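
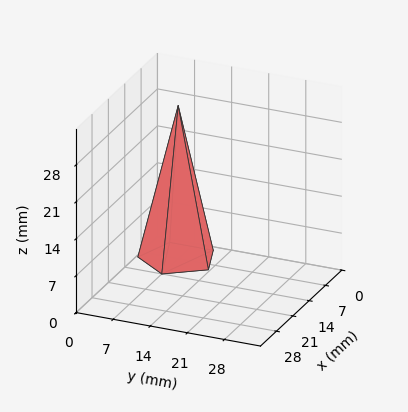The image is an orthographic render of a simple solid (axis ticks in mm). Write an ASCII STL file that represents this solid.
Reading the render: the shape is a regular 5-sided pyramid, base circumscribed radius ≈ 7 mm, apex at z ≈ 29 mm (dimensions read to the nearest mm from the axis ticks). For the STL, each face is triangulated and given an outward normal.

solid part
  facet normal 0.0000 0.0000 -1.0000
    outer loop
      vertex 1.337 11.114 0.000
      vertex 9.163 13.657 0.000
      vertex 14.000 7.000 0.000
    endloop
  endfacet
  facet normal 0.0000 0.0000 -1.0000
    outer loop
      vertex 1.337 2.886 0.000
      vertex 1.337 11.114 0.000
      vertex 14.000 7.000 0.000
    endloop
  endfacet
  facet normal 0.0000 0.0000 -1.0000
    outer loop
      vertex 9.163 0.343 0.000
      vertex 1.337 2.886 0.000
      vertex 14.000 7.000 0.000
    endloop
  endfacet
  facet normal 0.7940 0.5769 0.1917
    outer loop
      vertex 14.000 7.000 0.000
      vertex 9.163 13.657 0.000
      vertex 7.000 7.000 29.000
    endloop
  endfacet
  facet normal -0.3033 0.9334 0.1916
    outer loop
      vertex 9.163 13.657 0.000
      vertex 1.337 11.114 0.000
      vertex 7.000 7.000 29.000
    endloop
  endfacet
  facet normal -0.9815 0.0000 0.1917
    outer loop
      vertex 1.337 11.114 0.000
      vertex 1.337 2.886 0.000
      vertex 7.000 7.000 29.000
    endloop
  endfacet
  facet normal -0.3033 -0.9334 0.1916
    outer loop
      vertex 1.337 2.886 0.000
      vertex 9.163 0.343 0.000
      vertex 7.000 7.000 29.000
    endloop
  endfacet
  facet normal 0.7940 -0.5769 0.1917
    outer loop
      vertex 9.163 0.343 0.000
      vertex 14.000 7.000 0.000
      vertex 7.000 7.000 29.000
    endloop
  endfacet
endsolid part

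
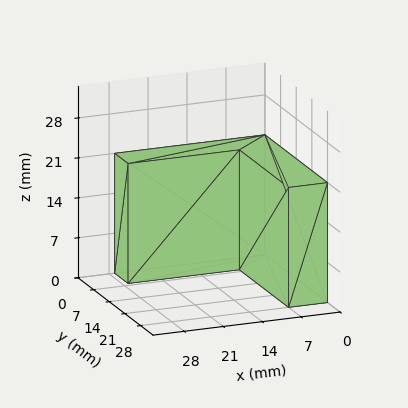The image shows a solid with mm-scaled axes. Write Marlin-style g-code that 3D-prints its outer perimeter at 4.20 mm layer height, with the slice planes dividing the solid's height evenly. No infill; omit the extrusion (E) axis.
Reading the render: the shape is an L-shaped prism: outer 27 × 28 mm, arm thicknesses ≈ 6 mm (horizontal) and 7 mm (vertical), extruded 21 mm in z (dimensions read to the nearest mm from the axis ticks). For the g-code, the solid's height is divided into equal slices at the stated Δz and each level perimeter traced with G1 moves after a G0 lift.

; perimeter-only toolpath
G21 ; units = mm
G90 ; absolute positioning
G28 ; home
; layer 1
G0 Z4.20
G0 X0.00 Y0.00
G1 X27.00 Y0.00
G1 X27.00 Y6.00
G1 X7.00 Y6.00
G1 X7.00 Y28.00
G1 X0.00 Y28.00
G1 X0.00 Y0.00
; layer 2
G0 Z8.40
G0 X0.00 Y0.00
G1 X27.00 Y0.00
G1 X27.00 Y6.00
G1 X7.00 Y6.00
G1 X7.00 Y28.00
G1 X0.00 Y28.00
G1 X0.00 Y0.00
; layer 3
G0 Z12.60
G0 X0.00 Y0.00
G1 X27.00 Y0.00
G1 X27.00 Y6.00
G1 X7.00 Y6.00
G1 X7.00 Y28.00
G1 X0.00 Y28.00
G1 X0.00 Y0.00
; layer 4
G0 Z16.80
G0 X0.00 Y0.00
G1 X27.00 Y0.00
G1 X27.00 Y6.00
G1 X7.00 Y6.00
G1 X7.00 Y28.00
G1 X0.00 Y28.00
G1 X0.00 Y0.00
; layer 5
G0 Z21.00
G0 X0.00 Y0.00
G1 X27.00 Y0.00
G1 X27.00 Y6.00
G1 X7.00 Y6.00
G1 X7.00 Y28.00
G1 X0.00 Y28.00
G1 X0.00 Y0.00
M2 ; end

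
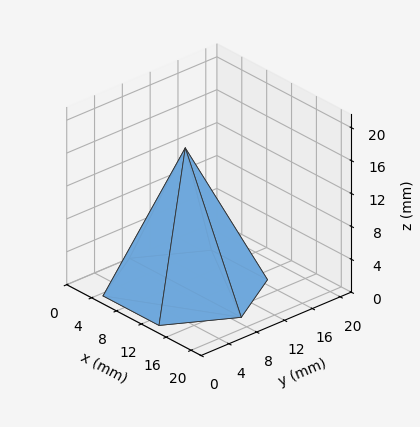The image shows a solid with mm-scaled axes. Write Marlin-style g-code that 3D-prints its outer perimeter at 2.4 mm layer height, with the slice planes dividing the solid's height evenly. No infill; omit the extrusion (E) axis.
Reading the render: the shape is a regular 6-sided pyramid, base circumscribed radius ≈ 9 mm, apex at z ≈ 17 mm (dimensions read to the nearest mm from the axis ticks). For the g-code, the solid's height is divided into equal slices at the stated Δz and each level perimeter traced with G1 moves after a G0 lift.

; perimeter-only toolpath
G21 ; units = mm
G90 ; absolute positioning
G28 ; home
; layer 1
G0 Z2.4
G0 X16.7 Y9.0
G1 X12.9 Y15.7
G1 X5.1 Y15.7
G1 X1.3 Y9.0
G1 X5.1 Y2.3
G1 X12.9 Y2.3
G1 X16.7 Y9.0
; layer 2
G0 Z4.9
G0 X15.4 Y9.0
G1 X12.2 Y14.6
G1 X5.8 Y14.6
G1 X2.6 Y9.0
G1 X5.8 Y3.4
G1 X12.2 Y3.4
G1 X15.4 Y9.0
; layer 3
G0 Z7.3
G0 X14.1 Y9.0
G1 X11.6 Y13.5
G1 X6.4 Y13.5
G1 X3.9 Y9.0
G1 X6.4 Y4.5
G1 X11.6 Y4.5
G1 X14.1 Y9.0
; layer 4
G0 Z9.7
G0 X12.9 Y9.0
G1 X10.9 Y12.3
G1 X7.1 Y12.3
G1 X5.1 Y9.0
G1 X7.1 Y5.7
G1 X10.9 Y5.7
G1 X12.9 Y9.0
; layer 5
G0 Z12.1
G0 X11.6 Y9.0
G1 X10.3 Y11.2
G1 X7.7 Y11.2
G1 X6.4 Y9.0
G1 X7.7 Y6.8
G1 X10.3 Y6.8
G1 X11.6 Y9.0
; layer 6
G0 Z14.6
G0 X10.3 Y9.0
G1 X9.6 Y10.1
G1 X8.4 Y10.1
G1 X7.7 Y9.0
G1 X8.4 Y7.9
G1 X9.6 Y7.9
G1 X10.3 Y9.0
M2 ; end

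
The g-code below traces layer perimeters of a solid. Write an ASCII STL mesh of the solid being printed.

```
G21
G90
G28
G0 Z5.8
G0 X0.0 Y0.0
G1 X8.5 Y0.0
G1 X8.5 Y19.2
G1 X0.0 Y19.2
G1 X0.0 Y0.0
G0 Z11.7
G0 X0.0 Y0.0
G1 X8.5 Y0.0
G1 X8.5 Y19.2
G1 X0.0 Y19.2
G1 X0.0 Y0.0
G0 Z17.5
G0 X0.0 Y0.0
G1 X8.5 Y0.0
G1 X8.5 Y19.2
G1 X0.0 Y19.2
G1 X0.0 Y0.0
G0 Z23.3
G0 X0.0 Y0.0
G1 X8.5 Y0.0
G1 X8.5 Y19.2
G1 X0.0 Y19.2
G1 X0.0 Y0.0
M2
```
solid part
  facet normal 0.0000 0.0000 -1.0000
    outer loop
      vertex 8.5 19.2 0.0
      vertex 8.5 0.0 0.0
      vertex 0.0 0.0 0.0
    endloop
  endfacet
  facet normal 0.0000 0.0000 -1.0000
    outer loop
      vertex 0.0 19.2 0.0
      vertex 8.5 19.2 0.0
      vertex 0.0 0.0 0.0
    endloop
  endfacet
  facet normal 0.0000 0.0000 1.0000
    outer loop
      vertex 0.0 0.0 23.3
      vertex 8.5 0.0 23.3
      vertex 8.5 19.2 23.3
    endloop
  endfacet
  facet normal 0.0000 0.0000 1.0000
    outer loop
      vertex 0.0 0.0 23.3
      vertex 8.5 19.2 23.3
      vertex 0.0 19.2 23.3
    endloop
  endfacet
  facet normal 0.0000 -1.0000 0.0000
    outer loop
      vertex 0.0 0.0 0.0
      vertex 8.5 0.0 0.0
      vertex 8.5 0.0 23.3
    endloop
  endfacet
  facet normal 0.0000 -1.0000 0.0000
    outer loop
      vertex 0.0 0.0 0.0
      vertex 8.5 0.0 23.3
      vertex 0.0 0.0 23.3
    endloop
  endfacet
  facet normal 0.0000 1.0000 0.0000
    outer loop
      vertex 8.5 19.2 23.3
      vertex 8.5 19.2 0.0
      vertex 0.0 19.2 0.0
    endloop
  endfacet
  facet normal 0.0000 1.0000 0.0000
    outer loop
      vertex 0.0 19.2 23.3
      vertex 8.5 19.2 23.3
      vertex 0.0 19.2 0.0
    endloop
  endfacet
  facet normal -1.0000 0.0000 0.0000
    outer loop
      vertex 0.0 19.2 23.3
      vertex 0.0 19.2 0.0
      vertex 0.0 0.0 0.0
    endloop
  endfacet
  facet normal -1.0000 0.0000 0.0000
    outer loop
      vertex 0.0 0.0 23.3
      vertex 0.0 19.2 23.3
      vertex 0.0 0.0 0.0
    endloop
  endfacet
  facet normal 1.0000 0.0000 0.0000
    outer loop
      vertex 8.5 0.0 0.0
      vertex 8.5 19.2 0.0
      vertex 8.5 19.2 23.3
    endloop
  endfacet
  facet normal 1.0000 0.0000 0.0000
    outer loop
      vertex 8.5 0.0 0.0
      vertex 8.5 19.2 23.3
      vertex 8.5 0.0 23.3
    endloop
  endfacet
endsolid part

The G0 Z moves step by Δz≈5.8 mm. Every layer's G1 loop is the same polygon, so the solid is a straight extrusion of it from z=0 to z≈23.3. Closing with flat bottom and top caps and triangulating gives 12 facets — a rectangular box, roughly 8.5 × 19.2 mm footprint and 23.3 mm tall.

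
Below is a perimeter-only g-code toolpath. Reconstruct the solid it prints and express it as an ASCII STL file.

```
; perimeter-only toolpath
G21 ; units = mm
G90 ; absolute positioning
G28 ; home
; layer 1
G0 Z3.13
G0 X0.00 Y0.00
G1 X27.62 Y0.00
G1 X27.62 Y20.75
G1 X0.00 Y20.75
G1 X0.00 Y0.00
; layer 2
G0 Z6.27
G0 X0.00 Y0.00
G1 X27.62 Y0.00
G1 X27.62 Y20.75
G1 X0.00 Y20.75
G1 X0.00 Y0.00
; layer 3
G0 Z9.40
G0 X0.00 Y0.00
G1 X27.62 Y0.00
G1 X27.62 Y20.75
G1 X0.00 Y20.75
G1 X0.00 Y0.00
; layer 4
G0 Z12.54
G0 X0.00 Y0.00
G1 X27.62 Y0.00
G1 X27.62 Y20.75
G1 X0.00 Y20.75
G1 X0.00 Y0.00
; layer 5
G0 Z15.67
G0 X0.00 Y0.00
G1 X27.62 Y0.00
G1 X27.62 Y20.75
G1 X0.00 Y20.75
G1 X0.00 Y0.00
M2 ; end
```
solid part
  facet normal 0.0000 0.0000 -1.0000
    outer loop
      vertex 27.62 20.75 0.00
      vertex 27.62 0.00 0.00
      vertex 0.00 0.00 0.00
    endloop
  endfacet
  facet normal 0.0000 0.0000 -1.0000
    outer loop
      vertex 0.00 20.75 0.00
      vertex 27.62 20.75 0.00
      vertex 0.00 0.00 0.00
    endloop
  endfacet
  facet normal 0.0000 0.0000 1.0000
    outer loop
      vertex 0.00 0.00 15.67
      vertex 27.62 0.00 15.67
      vertex 27.62 20.75 15.67
    endloop
  endfacet
  facet normal 0.0000 0.0000 1.0000
    outer loop
      vertex 0.00 0.00 15.67
      vertex 27.62 20.75 15.67
      vertex 0.00 20.75 15.67
    endloop
  endfacet
  facet normal 0.0000 -1.0000 0.0000
    outer loop
      vertex 0.00 0.00 0.00
      vertex 27.62 0.00 0.00
      vertex 27.62 0.00 15.67
    endloop
  endfacet
  facet normal 0.0000 -1.0000 0.0000
    outer loop
      vertex 0.00 0.00 0.00
      vertex 27.62 0.00 15.67
      vertex 0.00 0.00 15.67
    endloop
  endfacet
  facet normal 0.0000 1.0000 0.0000
    outer loop
      vertex 27.62 20.75 15.67
      vertex 27.62 20.75 0.00
      vertex 0.00 20.75 0.00
    endloop
  endfacet
  facet normal 0.0000 1.0000 0.0000
    outer loop
      vertex 0.00 20.75 15.67
      vertex 27.62 20.75 15.67
      vertex 0.00 20.75 0.00
    endloop
  endfacet
  facet normal -1.0000 0.0000 0.0000
    outer loop
      vertex 0.00 20.75 15.67
      vertex 0.00 20.75 0.00
      vertex 0.00 0.00 0.00
    endloop
  endfacet
  facet normal -1.0000 0.0000 0.0000
    outer loop
      vertex 0.00 0.00 15.67
      vertex 0.00 20.75 15.67
      vertex 0.00 0.00 0.00
    endloop
  endfacet
  facet normal 1.0000 0.0000 0.0000
    outer loop
      vertex 27.62 0.00 0.00
      vertex 27.62 20.75 0.00
      vertex 27.62 20.75 15.67
    endloop
  endfacet
  facet normal 1.0000 0.0000 0.0000
    outer loop
      vertex 27.62 0.00 0.00
      vertex 27.62 20.75 15.67
      vertex 27.62 0.00 15.67
    endloop
  endfacet
endsolid part

The G0 Z moves step by Δz≈3.13 mm. Every layer's G1 loop is the same polygon, so the solid is a straight extrusion of it from z=0 to z≈15.7. Closing with flat bottom and top caps and triangulating gives 12 facets — a rectangular box, roughly 27.6 × 20.8 mm footprint and 15.7 mm tall.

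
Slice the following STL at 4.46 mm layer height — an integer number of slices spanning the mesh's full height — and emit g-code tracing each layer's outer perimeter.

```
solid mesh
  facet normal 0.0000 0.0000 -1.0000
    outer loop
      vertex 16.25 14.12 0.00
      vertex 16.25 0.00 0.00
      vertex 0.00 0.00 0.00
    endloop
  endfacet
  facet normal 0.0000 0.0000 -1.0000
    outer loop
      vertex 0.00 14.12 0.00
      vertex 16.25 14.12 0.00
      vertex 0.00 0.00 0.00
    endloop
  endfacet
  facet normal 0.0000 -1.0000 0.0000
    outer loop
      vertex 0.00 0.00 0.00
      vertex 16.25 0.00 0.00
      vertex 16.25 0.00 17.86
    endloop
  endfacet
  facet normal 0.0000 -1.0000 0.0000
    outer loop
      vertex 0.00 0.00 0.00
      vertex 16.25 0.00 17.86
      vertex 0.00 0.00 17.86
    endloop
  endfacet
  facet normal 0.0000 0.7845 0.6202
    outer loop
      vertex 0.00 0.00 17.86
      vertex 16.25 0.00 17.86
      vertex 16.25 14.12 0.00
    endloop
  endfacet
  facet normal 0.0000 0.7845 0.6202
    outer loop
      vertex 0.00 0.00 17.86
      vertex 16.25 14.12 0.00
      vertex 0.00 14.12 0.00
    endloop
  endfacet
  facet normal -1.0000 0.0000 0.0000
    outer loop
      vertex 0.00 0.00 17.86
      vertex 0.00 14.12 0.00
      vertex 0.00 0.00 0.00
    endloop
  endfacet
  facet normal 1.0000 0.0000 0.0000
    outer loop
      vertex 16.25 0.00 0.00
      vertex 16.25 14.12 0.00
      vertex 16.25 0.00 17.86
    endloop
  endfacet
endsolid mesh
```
; perimeter-only toolpath
G21 ; units = mm
G90 ; absolute positioning
G28 ; home
; layer 1
G0 Z4.46
G0 X0.00 Y0.00
G1 X16.25 Y0.00
G1 X16.25 Y10.59
G1 X0.00 Y10.59
G1 X0.00 Y0.00
; layer 2
G0 Z8.93
G0 X0.00 Y0.00
G1 X16.25 Y0.00
G1 X16.25 Y7.06
G1 X0.00 Y7.06
G1 X0.00 Y0.00
; layer 3
G0 Z13.39
G0 X0.00 Y0.00
G1 X16.25 Y0.00
G1 X16.25 Y3.53
G1 X0.00 Y3.53
G1 X0.00 Y0.00
M2 ; end

The solid is a wedge (ramp): 16.2 × 14.1 mm base, rising to 17.9 mm along the y=0 edge and sloping linearly to z=0 at y=14.1. Slicing at Δz = 4.46 mm — 4 equal slices spanning the solid's height, so layer i sits at z = i·h/4 — gives 3 non-empty perimeters. Each is a 4-segment closed polygon; G0 lifts to the layer z and rapids to the start vertex, then G1 traces the edges. The cross-section shrinks linearly with z (the slice at the apex is degenerate and omitted).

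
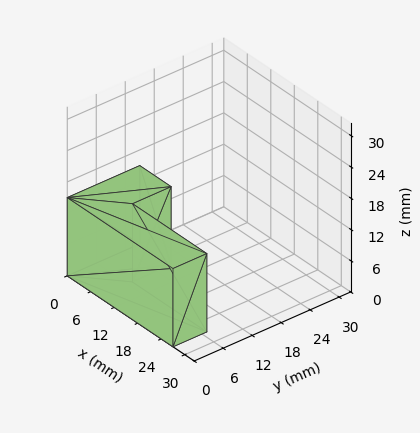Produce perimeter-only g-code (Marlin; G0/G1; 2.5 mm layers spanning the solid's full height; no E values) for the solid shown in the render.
Reading the render: the shape is an L-shaped prism: outer 27 × 15 mm, arm thicknesses ≈ 7 mm (horizontal) and 8 mm (vertical), extruded 15 mm in z (dimensions read to the nearest mm from the axis ticks). For the g-code, the solid's height is divided into equal slices at the stated Δz and each level perimeter traced with G1 moves after a G0 lift.

; perimeter-only toolpath
G21 ; units = mm
G90 ; absolute positioning
G28 ; home
; layer 1
G0 Z2.5
G0 X0.0 Y0.0
G1 X27.0 Y0.0
G1 X27.0 Y7.0
G1 X8.0 Y7.0
G1 X8.0 Y15.0
G1 X0.0 Y15.0
G1 X0.0 Y0.0
; layer 2
G0 Z5.0
G0 X0.0 Y0.0
G1 X27.0 Y0.0
G1 X27.0 Y7.0
G1 X8.0 Y7.0
G1 X8.0 Y15.0
G1 X0.0 Y15.0
G1 X0.0 Y0.0
; layer 3
G0 Z7.5
G0 X0.0 Y0.0
G1 X27.0 Y0.0
G1 X27.0 Y7.0
G1 X8.0 Y7.0
G1 X8.0 Y15.0
G1 X0.0 Y15.0
G1 X0.0 Y0.0
; layer 4
G0 Z10.0
G0 X0.0 Y0.0
G1 X27.0 Y0.0
G1 X27.0 Y7.0
G1 X8.0 Y7.0
G1 X8.0 Y15.0
G1 X0.0 Y15.0
G1 X0.0 Y0.0
; layer 5
G0 Z12.5
G0 X0.0 Y0.0
G1 X27.0 Y0.0
G1 X27.0 Y7.0
G1 X8.0 Y7.0
G1 X8.0 Y15.0
G1 X0.0 Y15.0
G1 X0.0 Y0.0
; layer 6
G0 Z15.0
G0 X0.0 Y0.0
G1 X27.0 Y0.0
G1 X27.0 Y7.0
G1 X8.0 Y7.0
G1 X8.0 Y15.0
G1 X0.0 Y15.0
G1 X0.0 Y0.0
M2 ; end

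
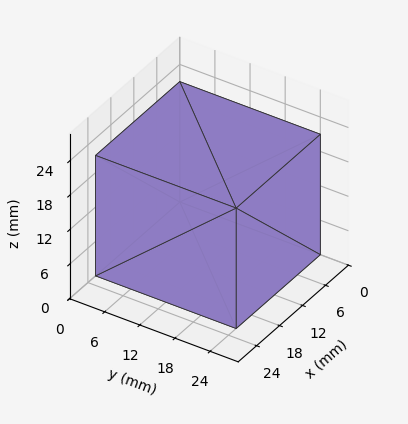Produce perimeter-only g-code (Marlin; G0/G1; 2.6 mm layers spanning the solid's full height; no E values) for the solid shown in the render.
Reading the render: the shape is a rectangular box, roughly 22 × 24 mm footprint and 21 mm tall (dimensions read to the nearest mm from the axis ticks). For the g-code, the solid's height is divided into equal slices at the stated Δz and each level perimeter traced with G1 moves after a G0 lift.

; perimeter-only toolpath
G21 ; units = mm
G90 ; absolute positioning
G28 ; home
; layer 1
G0 Z2.6
G0 X0.0 Y0.0
G1 X22.0 Y0.0
G1 X22.0 Y24.0
G1 X0.0 Y24.0
G1 X0.0 Y0.0
; layer 2
G0 Z5.2
G0 X0.0 Y0.0
G1 X22.0 Y0.0
G1 X22.0 Y24.0
G1 X0.0 Y24.0
G1 X0.0 Y0.0
; layer 3
G0 Z7.9
G0 X0.0 Y0.0
G1 X22.0 Y0.0
G1 X22.0 Y24.0
G1 X0.0 Y24.0
G1 X0.0 Y0.0
; layer 4
G0 Z10.5
G0 X0.0 Y0.0
G1 X22.0 Y0.0
G1 X22.0 Y24.0
G1 X0.0 Y24.0
G1 X0.0 Y0.0
; layer 5
G0 Z13.1
G0 X0.0 Y0.0
G1 X22.0 Y0.0
G1 X22.0 Y24.0
G1 X0.0 Y24.0
G1 X0.0 Y0.0
; layer 6
G0 Z15.8
G0 X0.0 Y0.0
G1 X22.0 Y0.0
G1 X22.0 Y24.0
G1 X0.0 Y24.0
G1 X0.0 Y0.0
; layer 7
G0 Z18.4
G0 X0.0 Y0.0
G1 X22.0 Y0.0
G1 X22.0 Y24.0
G1 X0.0 Y24.0
G1 X0.0 Y0.0
; layer 8
G0 Z21.0
G0 X0.0 Y0.0
G1 X22.0 Y0.0
G1 X22.0 Y24.0
G1 X0.0 Y24.0
G1 X0.0 Y0.0
M2 ; end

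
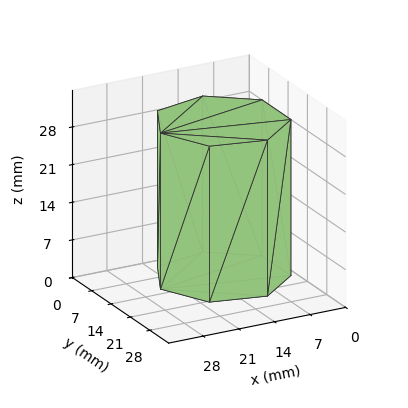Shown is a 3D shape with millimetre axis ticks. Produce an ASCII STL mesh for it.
Reading the render: the shape is a regular 7-sided prism (a cylinder approximated with 7 flat sides), circumscribed radius ≈ 12 mm, height ≈ 29 mm (dimensions read to the nearest mm from the axis ticks). For the STL, each face is triangulated and given an outward normal.

solid part
  facet normal 0.0000 0.0000 -1.0000
    outer loop
      vertex 9.33 23.70 0.00
      vertex 19.48 21.38 0.00
      vertex 24.00 12.00 0.00
    endloop
  endfacet
  facet normal 0.0000 0.0000 -1.0000
    outer loop
      vertex 1.19 17.21 0.00
      vertex 9.33 23.70 0.00
      vertex 24.00 12.00 0.00
    endloop
  endfacet
  facet normal 0.0000 0.0000 -1.0000
    outer loop
      vertex 1.19 6.79 0.00
      vertex 1.19 17.21 0.00
      vertex 24.00 12.00 0.00
    endloop
  endfacet
  facet normal 0.0000 0.0000 -1.0000
    outer loop
      vertex 9.33 0.30 0.00
      vertex 1.19 6.79 0.00
      vertex 24.00 12.00 0.00
    endloop
  endfacet
  facet normal 0.0000 0.0000 -1.0000
    outer loop
      vertex 19.48 2.62 0.00
      vertex 9.33 0.30 0.00
      vertex 24.00 12.00 0.00
    endloop
  endfacet
  facet normal 0.0000 0.0000 1.0000
    outer loop
      vertex 24.00 12.00 29.00
      vertex 19.48 21.38 29.00
      vertex 9.33 23.70 29.00
    endloop
  endfacet
  facet normal 0.0000 0.0000 1.0000
    outer loop
      vertex 24.00 12.00 29.00
      vertex 9.33 23.70 29.00
      vertex 1.19 17.21 29.00
    endloop
  endfacet
  facet normal 0.0000 0.0000 1.0000
    outer loop
      vertex 24.00 12.00 29.00
      vertex 1.19 17.21 29.00
      vertex 1.19 6.79 29.00
    endloop
  endfacet
  facet normal 0.0000 0.0000 1.0000
    outer loop
      vertex 24.00 12.00 29.00
      vertex 1.19 6.79 29.00
      vertex 9.33 0.30 29.00
    endloop
  endfacet
  facet normal 0.0000 0.0000 1.0000
    outer loop
      vertex 24.00 12.00 29.00
      vertex 9.33 0.30 29.00
      vertex 19.48 2.62 29.00
    endloop
  endfacet
  facet normal 0.9009 0.4341 0.0000
    outer loop
      vertex 24.00 12.00 0.00
      vertex 19.48 21.38 0.00
      vertex 19.48 21.38 29.00
    endloop
  endfacet
  facet normal 0.9009 0.4341 0.0000
    outer loop
      vertex 24.00 12.00 0.00
      vertex 19.48 21.38 29.00
      vertex 24.00 12.00 29.00
    endloop
  endfacet
  facet normal 0.2228 0.9749 0.0000
    outer loop
      vertex 19.48 21.38 0.00
      vertex 9.33 23.70 0.00
      vertex 9.33 23.70 29.00
    endloop
  endfacet
  facet normal 0.2228 0.9749 0.0000
    outer loop
      vertex 19.48 21.38 0.00
      vertex 9.33 23.70 29.00
      vertex 19.48 21.38 29.00
    endloop
  endfacet
  facet normal -0.6234 0.7819 0.0000
    outer loop
      vertex 9.33 23.70 0.00
      vertex 1.19 17.21 0.00
      vertex 1.19 17.21 29.00
    endloop
  endfacet
  facet normal -0.6234 0.7819 0.0000
    outer loop
      vertex 9.33 23.70 0.00
      vertex 1.19 17.21 29.00
      vertex 9.33 23.70 29.00
    endloop
  endfacet
  facet normal -1.0000 0.0000 0.0000
    outer loop
      vertex 1.19 17.21 0.00
      vertex 1.19 6.79 0.00
      vertex 1.19 6.79 29.00
    endloop
  endfacet
  facet normal -1.0000 0.0000 0.0000
    outer loop
      vertex 1.19 17.21 0.00
      vertex 1.19 6.79 29.00
      vertex 1.19 17.21 29.00
    endloop
  endfacet
  facet normal -0.6234 -0.7819 0.0000
    outer loop
      vertex 1.19 6.79 0.00
      vertex 9.33 0.30 0.00
      vertex 9.33 0.30 29.00
    endloop
  endfacet
  facet normal -0.6234 -0.7819 0.0000
    outer loop
      vertex 1.19 6.79 0.00
      vertex 9.33 0.30 29.00
      vertex 1.19 6.79 29.00
    endloop
  endfacet
  facet normal 0.2228 -0.9749 0.0000
    outer loop
      vertex 9.33 0.30 0.00
      vertex 19.48 2.62 0.00
      vertex 19.48 2.62 29.00
    endloop
  endfacet
  facet normal 0.2228 -0.9749 0.0000
    outer loop
      vertex 9.33 0.30 0.00
      vertex 19.48 2.62 29.00
      vertex 9.33 0.30 29.00
    endloop
  endfacet
  facet normal 0.9009 -0.4341 0.0000
    outer loop
      vertex 19.48 2.62 0.00
      vertex 24.00 12.00 0.00
      vertex 24.00 12.00 29.00
    endloop
  endfacet
  facet normal 0.9009 -0.4341 0.0000
    outer loop
      vertex 19.48 2.62 0.00
      vertex 24.00 12.00 29.00
      vertex 19.48 2.62 29.00
    endloop
  endfacet
endsolid part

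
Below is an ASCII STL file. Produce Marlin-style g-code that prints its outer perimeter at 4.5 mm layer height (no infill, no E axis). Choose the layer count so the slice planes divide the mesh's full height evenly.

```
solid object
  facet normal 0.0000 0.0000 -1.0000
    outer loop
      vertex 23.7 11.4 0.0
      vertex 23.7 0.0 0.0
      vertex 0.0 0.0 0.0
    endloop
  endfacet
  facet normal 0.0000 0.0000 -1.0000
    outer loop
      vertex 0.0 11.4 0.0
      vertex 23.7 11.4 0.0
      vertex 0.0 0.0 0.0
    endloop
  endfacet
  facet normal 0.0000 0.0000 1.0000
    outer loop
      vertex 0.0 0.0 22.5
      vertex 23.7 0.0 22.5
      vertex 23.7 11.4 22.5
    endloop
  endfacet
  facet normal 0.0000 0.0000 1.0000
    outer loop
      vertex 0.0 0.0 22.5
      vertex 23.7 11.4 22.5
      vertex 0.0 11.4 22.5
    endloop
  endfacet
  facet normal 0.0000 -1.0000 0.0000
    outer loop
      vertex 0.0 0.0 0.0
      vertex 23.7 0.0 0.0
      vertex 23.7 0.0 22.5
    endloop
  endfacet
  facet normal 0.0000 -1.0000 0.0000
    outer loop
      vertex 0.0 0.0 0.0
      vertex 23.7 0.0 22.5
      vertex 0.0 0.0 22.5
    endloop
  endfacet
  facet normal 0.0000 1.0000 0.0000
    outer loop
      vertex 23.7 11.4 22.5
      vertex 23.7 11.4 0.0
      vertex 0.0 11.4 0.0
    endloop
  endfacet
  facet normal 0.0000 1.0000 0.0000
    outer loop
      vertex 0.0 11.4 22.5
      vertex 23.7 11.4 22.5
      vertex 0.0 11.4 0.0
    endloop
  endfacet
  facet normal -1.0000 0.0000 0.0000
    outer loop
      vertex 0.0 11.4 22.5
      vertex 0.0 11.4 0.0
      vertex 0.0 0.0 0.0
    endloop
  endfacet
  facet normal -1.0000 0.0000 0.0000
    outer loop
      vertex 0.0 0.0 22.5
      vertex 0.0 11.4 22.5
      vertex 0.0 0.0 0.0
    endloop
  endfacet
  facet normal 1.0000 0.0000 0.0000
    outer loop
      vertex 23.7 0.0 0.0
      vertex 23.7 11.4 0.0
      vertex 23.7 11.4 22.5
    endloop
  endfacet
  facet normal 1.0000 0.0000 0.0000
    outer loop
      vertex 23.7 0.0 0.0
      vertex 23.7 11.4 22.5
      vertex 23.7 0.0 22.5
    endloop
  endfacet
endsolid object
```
; perimeter-only toolpath
G21 ; units = mm
G90 ; absolute positioning
G28 ; home
; layer 1
G0 Z4.5
G0 X0.0 Y0.0
G1 X23.7 Y0.0
G1 X23.7 Y11.4
G1 X0.0 Y11.4
G1 X0.0 Y0.0
; layer 2
G0 Z9.0
G0 X0.0 Y0.0
G1 X23.7 Y0.0
G1 X23.7 Y11.4
G1 X0.0 Y11.4
G1 X0.0 Y0.0
; layer 3
G0 Z13.5
G0 X0.0 Y0.0
G1 X23.7 Y0.0
G1 X23.7 Y11.4
G1 X0.0 Y11.4
G1 X0.0 Y0.0
; layer 4
G0 Z18.0
G0 X0.0 Y0.0
G1 X23.7 Y0.0
G1 X23.7 Y11.4
G1 X0.0 Y11.4
G1 X0.0 Y0.0
; layer 5
G0 Z22.5
G0 X0.0 Y0.0
G1 X23.7 Y0.0
G1 X23.7 Y11.4
G1 X0.0 Y11.4
G1 X0.0 Y0.0
M2 ; end

The solid is a rectangular box, roughly 23.7 × 11.4 mm footprint and 22.5 mm tall. Slicing at Δz = 4.5 mm — 5 equal slices spanning the solid's height, so layer i sits at z = i·h/5 — gives 5 non-empty perimeters. Each is a 4-segment closed polygon; G0 lifts to the layer z and rapids to the start vertex, then G1 traces the edges.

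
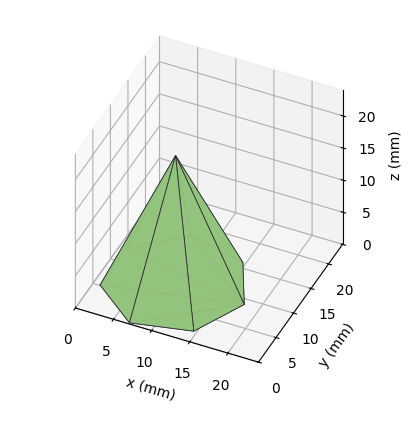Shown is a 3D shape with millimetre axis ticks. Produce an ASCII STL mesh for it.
Reading the render: the shape is a regular 7-sided pyramid, base circumscribed radius ≈ 9 mm, apex at z ≈ 20 mm (dimensions read to the nearest mm from the axis ticks). For the STL, each face is triangulated and given an outward normal.

solid part
  facet normal 0.0000 0.0000 -1.0000
    outer loop
      vertex 7.0 17.8 0.0
      vertex 14.6 16.0 0.0
      vertex 18.0 9.0 0.0
    endloop
  endfacet
  facet normal 0.0000 0.0000 -1.0000
    outer loop
      vertex 0.9 12.9 0.0
      vertex 7.0 17.8 0.0
      vertex 18.0 9.0 0.0
    endloop
  endfacet
  facet normal 0.0000 0.0000 -1.0000
    outer loop
      vertex 0.9 5.1 0.0
      vertex 0.9 12.9 0.0
      vertex 18.0 9.0 0.0
    endloop
  endfacet
  facet normal 0.0000 0.0000 -1.0000
    outer loop
      vertex 7.0 0.2 0.0
      vertex 0.9 5.1 0.0
      vertex 18.0 9.0 0.0
    endloop
  endfacet
  facet normal 0.0000 0.0000 -1.0000
    outer loop
      vertex 14.6 2.0 0.0
      vertex 7.0 0.2 0.0
      vertex 18.0 9.0 0.0
    endloop
  endfacet
  facet normal 0.8338 0.4050 0.3752
    outer loop
      vertex 18.0 9.0 0.0
      vertex 14.6 16.0 0.0
      vertex 9.0 9.0 20.0
    endloop
  endfacet
  facet normal 0.2136 0.9019 0.3755
    outer loop
      vertex 14.6 16.0 0.0
      vertex 7.0 17.8 0.0
      vertex 9.0 9.0 20.0
    endloop
  endfacet
  facet normal -0.5803 0.7224 0.3759
    outer loop
      vertex 7.0 17.8 0.0
      vertex 0.9 12.9 0.0
      vertex 9.0 9.0 20.0
    endloop
  endfacet
  facet normal -0.9269 0.0000 0.3754
    outer loop
      vertex 0.9 12.9 0.0
      vertex 0.9 5.1 0.0
      vertex 9.0 9.0 20.0
    endloop
  endfacet
  facet normal -0.5803 -0.7224 0.3759
    outer loop
      vertex 0.9 5.1 0.0
      vertex 7.0 0.2 0.0
      vertex 9.0 9.0 20.0
    endloop
  endfacet
  facet normal 0.2136 -0.9019 0.3755
    outer loop
      vertex 7.0 0.2 0.0
      vertex 14.6 2.0 0.0
      vertex 9.0 9.0 20.0
    endloop
  endfacet
  facet normal 0.8338 -0.4050 0.3752
    outer loop
      vertex 14.6 2.0 0.0
      vertex 18.0 9.0 0.0
      vertex 9.0 9.0 20.0
    endloop
  endfacet
endsolid part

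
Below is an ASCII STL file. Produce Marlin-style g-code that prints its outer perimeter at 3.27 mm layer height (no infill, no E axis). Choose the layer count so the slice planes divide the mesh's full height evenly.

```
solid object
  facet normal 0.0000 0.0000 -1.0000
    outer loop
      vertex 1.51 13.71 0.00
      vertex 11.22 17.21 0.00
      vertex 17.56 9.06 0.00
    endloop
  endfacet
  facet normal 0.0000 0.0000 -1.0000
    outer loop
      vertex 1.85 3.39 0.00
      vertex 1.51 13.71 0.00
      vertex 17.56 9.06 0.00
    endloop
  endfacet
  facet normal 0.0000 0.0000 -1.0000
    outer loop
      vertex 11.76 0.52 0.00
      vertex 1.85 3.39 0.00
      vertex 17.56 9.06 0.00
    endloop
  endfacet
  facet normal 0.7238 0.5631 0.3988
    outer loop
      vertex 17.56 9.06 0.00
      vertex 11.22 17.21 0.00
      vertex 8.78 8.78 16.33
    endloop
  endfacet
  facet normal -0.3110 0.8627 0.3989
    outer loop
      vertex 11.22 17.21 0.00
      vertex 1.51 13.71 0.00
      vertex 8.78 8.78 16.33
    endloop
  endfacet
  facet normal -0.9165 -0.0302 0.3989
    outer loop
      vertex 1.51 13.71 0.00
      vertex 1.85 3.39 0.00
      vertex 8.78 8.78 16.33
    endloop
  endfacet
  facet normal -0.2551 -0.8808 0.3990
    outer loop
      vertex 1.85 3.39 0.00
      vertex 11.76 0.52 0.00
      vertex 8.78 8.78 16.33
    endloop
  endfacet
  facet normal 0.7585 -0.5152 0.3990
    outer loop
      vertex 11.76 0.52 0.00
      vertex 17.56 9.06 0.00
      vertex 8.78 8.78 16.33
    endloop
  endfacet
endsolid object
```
; perimeter-only toolpath
G21 ; units = mm
G90 ; absolute positioning
G28 ; home
; layer 1
G0 Z3.27
G0 X15.80 Y9.00
G1 X10.73 Y15.52
G1 X2.96 Y12.72
G1 X3.24 Y4.47
G1 X11.16 Y2.17
G1 X15.80 Y9.00
; layer 2
G0 Z6.53
G0 X14.05 Y8.95
G1 X10.24 Y13.84
G1 X4.42 Y11.74
G1 X4.62 Y5.55
G1 X10.57 Y3.82
G1 X14.05 Y8.95
; layer 3
G0 Z9.80
G0 X12.29 Y8.89
G1 X9.76 Y12.15
G1 X5.87 Y10.75
G1 X6.01 Y6.62
G1 X9.97 Y5.48
G1 X12.29 Y8.89
; layer 4
G0 Z13.06
G0 X10.54 Y8.84
G1 X9.27 Y10.47
G1 X7.33 Y9.77
G1 X7.39 Y7.70
G1 X9.38 Y7.13
G1 X10.54 Y8.84
M2 ; end

The solid is a regular 5-sided pyramid, base circumscribed radius ≈ 8.78 mm, apex at z ≈ 16.3 mm. Slicing at Δz = 3.27 mm — 5 equal slices spanning the solid's height, so layer i sits at z = i·h/5 — gives 4 non-empty perimeters. Each is a 5-segment closed polygon; G0 lifts to the layer z and rapids to the start vertex, then G1 traces the edges. The cross-section shrinks linearly with z (the slice at the apex is degenerate and omitted).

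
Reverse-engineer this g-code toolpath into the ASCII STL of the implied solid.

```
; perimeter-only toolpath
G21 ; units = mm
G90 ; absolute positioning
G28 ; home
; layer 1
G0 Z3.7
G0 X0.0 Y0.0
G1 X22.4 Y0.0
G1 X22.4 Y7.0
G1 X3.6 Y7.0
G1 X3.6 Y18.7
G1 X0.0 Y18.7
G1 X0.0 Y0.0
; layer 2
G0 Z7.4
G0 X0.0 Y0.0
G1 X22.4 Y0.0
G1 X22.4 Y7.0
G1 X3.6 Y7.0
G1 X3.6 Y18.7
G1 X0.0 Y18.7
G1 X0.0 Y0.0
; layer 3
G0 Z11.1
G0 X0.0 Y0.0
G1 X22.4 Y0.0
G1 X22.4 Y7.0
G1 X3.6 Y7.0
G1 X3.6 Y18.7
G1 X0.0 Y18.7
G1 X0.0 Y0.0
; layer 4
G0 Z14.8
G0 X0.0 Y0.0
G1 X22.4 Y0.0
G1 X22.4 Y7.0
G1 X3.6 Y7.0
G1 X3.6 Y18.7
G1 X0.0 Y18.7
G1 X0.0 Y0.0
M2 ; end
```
solid part
  facet normal 0.0000 0.0000 -1.0000
    outer loop
      vertex 22.4 7.0 0.0
      vertex 22.4 0.0 0.0
      vertex 0.0 0.0 0.0
    endloop
  endfacet
  facet normal 0.0000 0.0000 -1.0000
    outer loop
      vertex 3.6 7.0 0.0
      vertex 22.4 7.0 0.0
      vertex 0.0 0.0 0.0
    endloop
  endfacet
  facet normal 0.0000 0.0000 -1.0000
    outer loop
      vertex 3.6 18.7 0.0
      vertex 3.6 7.0 0.0
      vertex 0.0 0.0 0.0
    endloop
  endfacet
  facet normal 0.0000 0.0000 -1.0000
    outer loop
      vertex 0.0 18.7 0.0
      vertex 3.6 18.7 0.0
      vertex 0.0 0.0 0.0
    endloop
  endfacet
  facet normal 0.0000 0.0000 1.0000
    outer loop
      vertex 0.0 0.0 14.8
      vertex 22.4 0.0 14.8
      vertex 22.4 7.0 14.8
    endloop
  endfacet
  facet normal 0.0000 0.0000 1.0000
    outer loop
      vertex 0.0 0.0 14.8
      vertex 22.4 7.0 14.8
      vertex 3.6 7.0 14.8
    endloop
  endfacet
  facet normal 0.0000 0.0000 1.0000
    outer loop
      vertex 0.0 0.0 14.8
      vertex 3.6 7.0 14.8
      vertex 3.6 18.7 14.8
    endloop
  endfacet
  facet normal 0.0000 0.0000 1.0000
    outer loop
      vertex 0.0 0.0 14.8
      vertex 3.6 18.7 14.8
      vertex 0.0 18.7 14.8
    endloop
  endfacet
  facet normal 0.0000 -1.0000 0.0000
    outer loop
      vertex 0.0 0.0 0.0
      vertex 22.4 0.0 0.0
      vertex 22.4 0.0 14.8
    endloop
  endfacet
  facet normal 0.0000 -1.0000 0.0000
    outer loop
      vertex 0.0 0.0 0.0
      vertex 22.4 0.0 14.8
      vertex 0.0 0.0 14.8
    endloop
  endfacet
  facet normal 1.0000 0.0000 0.0000
    outer loop
      vertex 22.4 0.0 0.0
      vertex 22.4 7.0 0.0
      vertex 22.4 7.0 14.8
    endloop
  endfacet
  facet normal 1.0000 0.0000 0.0000
    outer loop
      vertex 22.4 0.0 0.0
      vertex 22.4 7.0 14.8
      vertex 22.4 0.0 14.8
    endloop
  endfacet
  facet normal 0.0000 1.0000 0.0000
    outer loop
      vertex 22.4 7.0 0.0
      vertex 3.6 7.0 0.0
      vertex 3.6 7.0 14.8
    endloop
  endfacet
  facet normal 0.0000 1.0000 0.0000
    outer loop
      vertex 22.4 7.0 0.0
      vertex 3.6 7.0 14.8
      vertex 22.4 7.0 14.8
    endloop
  endfacet
  facet normal 1.0000 0.0000 0.0000
    outer loop
      vertex 3.6 7.0 0.0
      vertex 3.6 18.7 0.0
      vertex 3.6 18.7 14.8
    endloop
  endfacet
  facet normal 1.0000 0.0000 0.0000
    outer loop
      vertex 3.6 7.0 0.0
      vertex 3.6 18.7 14.8
      vertex 3.6 7.0 14.8
    endloop
  endfacet
  facet normal 0.0000 1.0000 0.0000
    outer loop
      vertex 3.6 18.7 0.0
      vertex 0.0 18.7 0.0
      vertex 0.0 18.7 14.8
    endloop
  endfacet
  facet normal 0.0000 1.0000 0.0000
    outer loop
      vertex 3.6 18.7 0.0
      vertex 0.0 18.7 14.8
      vertex 3.6 18.7 14.8
    endloop
  endfacet
  facet normal -1.0000 0.0000 0.0000
    outer loop
      vertex 0.0 18.7 0.0
      vertex 0.0 0.0 0.0
      vertex 0.0 0.0 14.8
    endloop
  endfacet
  facet normal -1.0000 0.0000 0.0000
    outer loop
      vertex 0.0 18.7 0.0
      vertex 0.0 0.0 14.8
      vertex 0.0 18.7 14.8
    endloop
  endfacet
endsolid part

The G0 Z moves step by Δz≈3.7 mm. Every layer's G1 loop is the same polygon, so the solid is a straight extrusion of it from z=0 to z≈14.8. Closing with flat bottom and top caps and triangulating gives 20 facets — an L-shaped prism: outer 22.4 × 18.7 mm, arm thicknesses ≈ 7 mm (horizontal) and 3.6 mm (vertical), extruded 14.8 mm in z.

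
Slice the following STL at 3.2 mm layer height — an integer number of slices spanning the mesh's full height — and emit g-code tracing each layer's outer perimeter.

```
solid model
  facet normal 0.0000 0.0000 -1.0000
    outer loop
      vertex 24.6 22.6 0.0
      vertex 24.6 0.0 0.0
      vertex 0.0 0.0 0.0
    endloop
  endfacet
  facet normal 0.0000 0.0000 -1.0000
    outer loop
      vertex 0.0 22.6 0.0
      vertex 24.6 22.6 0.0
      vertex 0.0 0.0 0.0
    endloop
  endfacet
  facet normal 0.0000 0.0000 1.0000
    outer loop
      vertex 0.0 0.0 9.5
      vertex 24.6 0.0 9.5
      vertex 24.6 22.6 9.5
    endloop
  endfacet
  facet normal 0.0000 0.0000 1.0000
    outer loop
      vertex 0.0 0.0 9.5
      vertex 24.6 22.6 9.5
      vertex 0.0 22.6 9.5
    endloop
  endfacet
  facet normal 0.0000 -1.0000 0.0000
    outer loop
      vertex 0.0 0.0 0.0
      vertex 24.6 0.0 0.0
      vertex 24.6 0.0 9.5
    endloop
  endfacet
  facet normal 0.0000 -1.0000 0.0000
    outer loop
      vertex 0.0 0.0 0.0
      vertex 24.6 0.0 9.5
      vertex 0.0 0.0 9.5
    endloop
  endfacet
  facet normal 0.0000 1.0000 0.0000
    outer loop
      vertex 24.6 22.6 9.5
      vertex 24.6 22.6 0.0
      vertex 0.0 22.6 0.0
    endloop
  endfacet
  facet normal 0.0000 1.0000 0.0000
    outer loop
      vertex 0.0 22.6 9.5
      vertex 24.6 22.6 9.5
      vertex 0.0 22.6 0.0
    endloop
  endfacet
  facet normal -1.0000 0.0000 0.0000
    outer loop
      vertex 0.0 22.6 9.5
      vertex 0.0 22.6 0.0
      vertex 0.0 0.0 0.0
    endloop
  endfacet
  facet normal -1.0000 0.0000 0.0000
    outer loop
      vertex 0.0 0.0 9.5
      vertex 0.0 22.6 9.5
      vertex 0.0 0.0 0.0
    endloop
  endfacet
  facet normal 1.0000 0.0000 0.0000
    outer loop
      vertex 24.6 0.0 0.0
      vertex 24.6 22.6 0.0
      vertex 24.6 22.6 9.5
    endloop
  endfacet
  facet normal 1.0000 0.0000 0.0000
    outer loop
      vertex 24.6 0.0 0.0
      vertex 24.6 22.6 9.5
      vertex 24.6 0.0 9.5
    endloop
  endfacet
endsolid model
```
; perimeter-only toolpath
G21 ; units = mm
G90 ; absolute positioning
G28 ; home
; layer 1
G0 Z3.2
G0 X0.0 Y0.0
G1 X24.6 Y0.0
G1 X24.6 Y22.6
G1 X0.0 Y22.6
G1 X0.0 Y0.0
; layer 2
G0 Z6.3
G0 X0.0 Y0.0
G1 X24.6 Y0.0
G1 X24.6 Y22.6
G1 X0.0 Y22.6
G1 X0.0 Y0.0
; layer 3
G0 Z9.5
G0 X0.0 Y0.0
G1 X24.6 Y0.0
G1 X24.6 Y22.6
G1 X0.0 Y22.6
G1 X0.0 Y0.0
M2 ; end

The solid is a rectangular box, roughly 24.6 × 22.6 mm footprint and 9.5 mm tall. Slicing at Δz = 3.2 mm — 3 equal slices spanning the solid's height, so layer i sits at z = i·h/3 — gives 3 non-empty perimeters. Each is a 4-segment closed polygon; G0 lifts to the layer z and rapids to the start vertex, then G1 traces the edges.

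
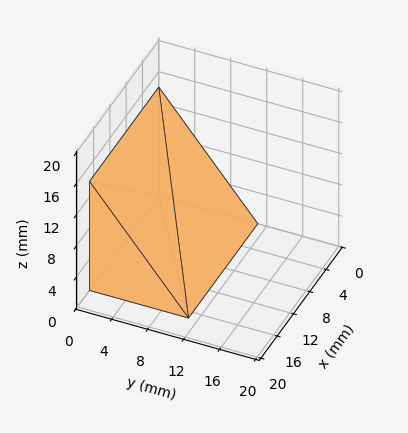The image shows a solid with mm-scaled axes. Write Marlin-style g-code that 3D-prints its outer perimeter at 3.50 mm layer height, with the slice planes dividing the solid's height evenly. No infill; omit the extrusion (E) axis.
Reading the render: the shape is a wedge (ramp): 17 × 11 mm base, rising to 14 mm along the y=0 edge and sloping linearly to z=0 at y=11 (dimensions read to the nearest mm from the axis ticks). For the g-code, the solid's height is divided into equal slices at the stated Δz and each level perimeter traced with G1 moves after a G0 lift.

; perimeter-only toolpath
G21 ; units = mm
G90 ; absolute positioning
G28 ; home
; layer 1
G0 Z3.50
G0 X0.00 Y0.00
G1 X17.00 Y0.00
G1 X17.00 Y8.25
G1 X0.00 Y8.25
G1 X0.00 Y0.00
; layer 2
G0 Z7.00
G0 X0.00 Y0.00
G1 X17.00 Y0.00
G1 X17.00 Y5.50
G1 X0.00 Y5.50
G1 X0.00 Y0.00
; layer 3
G0 Z10.50
G0 X0.00 Y0.00
G1 X17.00 Y0.00
G1 X17.00 Y2.75
G1 X0.00 Y2.75
G1 X0.00 Y0.00
M2 ; end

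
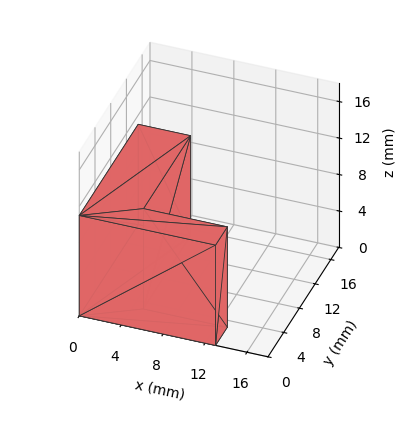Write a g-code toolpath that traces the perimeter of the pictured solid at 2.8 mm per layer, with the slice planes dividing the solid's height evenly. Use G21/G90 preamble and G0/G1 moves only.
Reading the render: the shape is an L-shaped prism: outer 13 × 15 mm, arm thicknesses ≈ 3 mm (horizontal) and 5 mm (vertical), extruded 11 mm in z (dimensions read to the nearest mm from the axis ticks). For the g-code, the solid's height is divided into equal slices at the stated Δz and each level perimeter traced with G1 moves after a G0 lift.

; perimeter-only toolpath
G21 ; units = mm
G90 ; absolute positioning
G28 ; home
; layer 1
G0 Z2.8
G0 X0.0 Y0.0
G1 X13.0 Y0.0
G1 X13.0 Y3.0
G1 X5.0 Y3.0
G1 X5.0 Y15.0
G1 X0.0 Y15.0
G1 X0.0 Y0.0
; layer 2
G0 Z5.5
G0 X0.0 Y0.0
G1 X13.0 Y0.0
G1 X13.0 Y3.0
G1 X5.0 Y3.0
G1 X5.0 Y15.0
G1 X0.0 Y15.0
G1 X0.0 Y0.0
; layer 3
G0 Z8.2
G0 X0.0 Y0.0
G1 X13.0 Y0.0
G1 X13.0 Y3.0
G1 X5.0 Y3.0
G1 X5.0 Y15.0
G1 X0.0 Y15.0
G1 X0.0 Y0.0
; layer 4
G0 Z11.0
G0 X0.0 Y0.0
G1 X13.0 Y0.0
G1 X13.0 Y3.0
G1 X5.0 Y3.0
G1 X5.0 Y15.0
G1 X0.0 Y15.0
G1 X0.0 Y0.0
M2 ; end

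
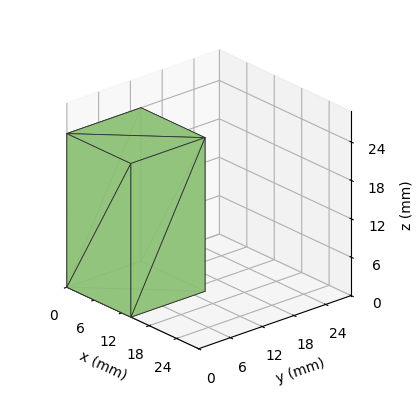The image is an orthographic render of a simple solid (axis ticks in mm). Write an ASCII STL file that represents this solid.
Reading the render: the shape is a rectangular box, roughly 14 × 14 mm footprint and 24 mm tall (dimensions read to the nearest mm from the axis ticks). For the STL, each face is triangulated and given an outward normal.

solid part
  facet normal 0.0000 0.0000 -1.0000
    outer loop
      vertex 14.0 14.0 0.0
      vertex 14.0 0.0 0.0
      vertex 0.0 0.0 0.0
    endloop
  endfacet
  facet normal 0.0000 0.0000 -1.0000
    outer loop
      vertex 0.0 14.0 0.0
      vertex 14.0 14.0 0.0
      vertex 0.0 0.0 0.0
    endloop
  endfacet
  facet normal 0.0000 0.0000 1.0000
    outer loop
      vertex 0.0 0.0 24.0
      vertex 14.0 0.0 24.0
      vertex 14.0 14.0 24.0
    endloop
  endfacet
  facet normal 0.0000 0.0000 1.0000
    outer loop
      vertex 0.0 0.0 24.0
      vertex 14.0 14.0 24.0
      vertex 0.0 14.0 24.0
    endloop
  endfacet
  facet normal 0.0000 -1.0000 0.0000
    outer loop
      vertex 0.0 0.0 0.0
      vertex 14.0 0.0 0.0
      vertex 14.0 0.0 24.0
    endloop
  endfacet
  facet normal 0.0000 -1.0000 0.0000
    outer loop
      vertex 0.0 0.0 0.0
      vertex 14.0 0.0 24.0
      vertex 0.0 0.0 24.0
    endloop
  endfacet
  facet normal 0.0000 1.0000 0.0000
    outer loop
      vertex 14.0 14.0 24.0
      vertex 14.0 14.0 0.0
      vertex 0.0 14.0 0.0
    endloop
  endfacet
  facet normal 0.0000 1.0000 0.0000
    outer loop
      vertex 0.0 14.0 24.0
      vertex 14.0 14.0 24.0
      vertex 0.0 14.0 0.0
    endloop
  endfacet
  facet normal -1.0000 0.0000 0.0000
    outer loop
      vertex 0.0 14.0 24.0
      vertex 0.0 14.0 0.0
      vertex 0.0 0.0 0.0
    endloop
  endfacet
  facet normal -1.0000 0.0000 0.0000
    outer loop
      vertex 0.0 0.0 24.0
      vertex 0.0 14.0 24.0
      vertex 0.0 0.0 0.0
    endloop
  endfacet
  facet normal 1.0000 0.0000 0.0000
    outer loop
      vertex 14.0 0.0 0.0
      vertex 14.0 14.0 0.0
      vertex 14.0 14.0 24.0
    endloop
  endfacet
  facet normal 1.0000 0.0000 0.0000
    outer loop
      vertex 14.0 0.0 0.0
      vertex 14.0 14.0 24.0
      vertex 14.0 0.0 24.0
    endloop
  endfacet
endsolid part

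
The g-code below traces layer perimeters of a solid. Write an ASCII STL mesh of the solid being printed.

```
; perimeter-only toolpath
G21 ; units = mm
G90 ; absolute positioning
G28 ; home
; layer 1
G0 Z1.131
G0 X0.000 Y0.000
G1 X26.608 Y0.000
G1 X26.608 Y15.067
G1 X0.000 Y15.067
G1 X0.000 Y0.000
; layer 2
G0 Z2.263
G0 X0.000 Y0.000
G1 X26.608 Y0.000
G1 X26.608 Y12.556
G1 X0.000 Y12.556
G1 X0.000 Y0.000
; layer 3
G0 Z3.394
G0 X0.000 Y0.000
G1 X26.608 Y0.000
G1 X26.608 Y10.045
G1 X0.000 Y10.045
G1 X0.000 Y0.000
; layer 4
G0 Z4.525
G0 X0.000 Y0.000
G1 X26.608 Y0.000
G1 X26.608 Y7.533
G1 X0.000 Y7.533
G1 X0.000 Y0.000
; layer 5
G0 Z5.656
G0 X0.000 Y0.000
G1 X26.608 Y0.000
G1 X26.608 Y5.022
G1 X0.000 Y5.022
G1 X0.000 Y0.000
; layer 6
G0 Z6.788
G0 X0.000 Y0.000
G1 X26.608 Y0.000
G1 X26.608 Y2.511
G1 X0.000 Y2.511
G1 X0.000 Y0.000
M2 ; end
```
solid part
  facet normal 0.0000 0.0000 -1.0000
    outer loop
      vertex 26.608 17.578 0.000
      vertex 26.608 0.000 0.000
      vertex 0.000 0.000 0.000
    endloop
  endfacet
  facet normal 0.0000 0.0000 -1.0000
    outer loop
      vertex 0.000 17.578 0.000
      vertex 26.608 17.578 0.000
      vertex 0.000 0.000 0.000
    endloop
  endfacet
  facet normal 0.0000 -1.0000 0.0000
    outer loop
      vertex 0.000 0.000 0.000
      vertex 26.608 0.000 0.000
      vertex 26.608 0.000 7.919
    endloop
  endfacet
  facet normal 0.0000 -1.0000 0.0000
    outer loop
      vertex 0.000 0.000 0.000
      vertex 26.608 0.000 7.919
      vertex 0.000 0.000 7.919
    endloop
  endfacet
  facet normal 0.0000 0.4107 0.9117
    outer loop
      vertex 0.000 0.000 7.919
      vertex 26.608 0.000 7.919
      vertex 26.608 17.578 0.000
    endloop
  endfacet
  facet normal 0.0000 0.4107 0.9117
    outer loop
      vertex 0.000 0.000 7.919
      vertex 26.608 17.578 0.000
      vertex 0.000 17.578 0.000
    endloop
  endfacet
  facet normal -1.0000 0.0000 0.0000
    outer loop
      vertex 0.000 0.000 7.919
      vertex 0.000 17.578 0.000
      vertex 0.000 0.000 0.000
    endloop
  endfacet
  facet normal 1.0000 0.0000 0.0000
    outer loop
      vertex 26.608 0.000 0.000
      vertex 26.608 17.578 0.000
      vertex 26.608 0.000 7.919
    endloop
  endfacet
endsolid part

The G0 Z moves step by Δz≈1.131 mm. The G1 loops shrink linearly with z, so the solid tapers from its base footprint up to z≈7.92. Closing with a flat bottom cap and the tapered top and triangulating gives 8 facets — a wedge (ramp): 26.6 × 17.6 mm base, rising to 7.92 mm along the y=0 edge and sloping linearly to z=0 at y=17.6.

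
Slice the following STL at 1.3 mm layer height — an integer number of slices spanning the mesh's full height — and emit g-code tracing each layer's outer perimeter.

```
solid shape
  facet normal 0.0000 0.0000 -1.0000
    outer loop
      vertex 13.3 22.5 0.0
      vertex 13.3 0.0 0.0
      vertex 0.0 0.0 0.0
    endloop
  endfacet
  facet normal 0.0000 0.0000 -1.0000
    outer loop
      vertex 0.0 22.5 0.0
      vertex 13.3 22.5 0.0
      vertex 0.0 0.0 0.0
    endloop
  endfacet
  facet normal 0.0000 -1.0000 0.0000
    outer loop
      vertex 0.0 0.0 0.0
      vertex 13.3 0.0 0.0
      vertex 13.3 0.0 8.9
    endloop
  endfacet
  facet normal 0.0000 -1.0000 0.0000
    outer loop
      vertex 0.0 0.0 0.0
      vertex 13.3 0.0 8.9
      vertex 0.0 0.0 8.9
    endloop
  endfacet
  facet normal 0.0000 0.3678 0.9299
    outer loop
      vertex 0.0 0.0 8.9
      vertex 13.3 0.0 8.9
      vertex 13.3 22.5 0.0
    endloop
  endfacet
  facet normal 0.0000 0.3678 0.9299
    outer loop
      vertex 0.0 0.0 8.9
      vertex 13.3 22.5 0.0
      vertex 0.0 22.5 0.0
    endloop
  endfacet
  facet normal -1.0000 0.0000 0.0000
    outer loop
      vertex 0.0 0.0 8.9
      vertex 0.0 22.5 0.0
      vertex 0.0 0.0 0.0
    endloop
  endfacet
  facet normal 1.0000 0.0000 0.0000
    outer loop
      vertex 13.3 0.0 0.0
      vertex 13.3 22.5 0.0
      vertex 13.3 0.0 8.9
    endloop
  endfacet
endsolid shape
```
; perimeter-only toolpath
G21 ; units = mm
G90 ; absolute positioning
G28 ; home
; layer 1
G0 Z1.3
G0 X0.0 Y0.0
G1 X13.3 Y0.0
G1 X13.3 Y19.3
G1 X0.0 Y19.3
G1 X0.0 Y0.0
; layer 2
G0 Z2.5
G0 X0.0 Y0.0
G1 X13.3 Y0.0
G1 X13.3 Y16.1
G1 X0.0 Y16.1
G1 X0.0 Y0.0
; layer 3
G0 Z3.8
G0 X0.0 Y0.0
G1 X13.3 Y0.0
G1 X13.3 Y12.9
G1 X0.0 Y12.9
G1 X0.0 Y0.0
; layer 4
G0 Z5.1
G0 X0.0 Y0.0
G1 X13.3 Y0.0
G1 X13.3 Y9.6
G1 X0.0 Y9.6
G1 X0.0 Y0.0
; layer 5
G0 Z6.4
G0 X0.0 Y0.0
G1 X13.3 Y0.0
G1 X13.3 Y6.4
G1 X0.0 Y6.4
G1 X0.0 Y0.0
; layer 6
G0 Z7.6
G0 X0.0 Y0.0
G1 X13.3 Y0.0
G1 X13.3 Y3.2
G1 X0.0 Y3.2
G1 X0.0 Y0.0
M2 ; end

The solid is a wedge (ramp): 13.3 × 22.5 mm base, rising to 8.9 mm along the y=0 edge and sloping linearly to z=0 at y=22.5. Slicing at Δz = 1.3 mm — 7 equal slices spanning the solid's height, so layer i sits at z = i·h/7 — gives 6 non-empty perimeters. Each is a 4-segment closed polygon; G0 lifts to the layer z and rapids to the start vertex, then G1 traces the edges. The cross-section shrinks linearly with z (the slice at the apex is degenerate and omitted).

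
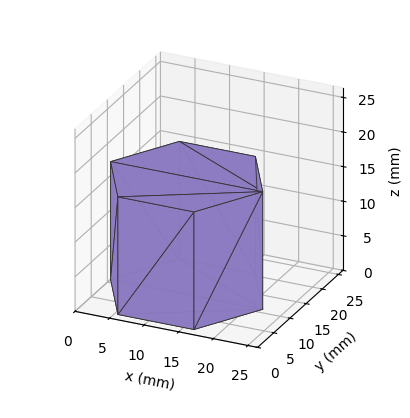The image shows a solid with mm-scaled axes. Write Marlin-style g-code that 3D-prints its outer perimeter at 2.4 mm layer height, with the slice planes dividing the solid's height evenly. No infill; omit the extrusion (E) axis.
Reading the render: the shape is a regular 6-sided prism (a cylinder approximated with 6 flat sides), circumscribed radius ≈ 11 mm, height ≈ 17 mm (dimensions read to the nearest mm from the axis ticks). For the g-code, the solid's height is divided into equal slices at the stated Δz and each level perimeter traced with G1 moves after a G0 lift.

; perimeter-only toolpath
G21 ; units = mm
G90 ; absolute positioning
G28 ; home
; layer 1
G0 Z2.4
G0 X22.0 Y11.0
G1 X16.5 Y20.5
G1 X5.5 Y20.5
G1 X0.0 Y11.0
G1 X5.5 Y1.5
G1 X16.5 Y1.5
G1 X22.0 Y11.0
; layer 2
G0 Z4.9
G0 X22.0 Y11.0
G1 X16.5 Y20.5
G1 X5.5 Y20.5
G1 X0.0 Y11.0
G1 X5.5 Y1.5
G1 X16.5 Y1.5
G1 X22.0 Y11.0
; layer 3
G0 Z7.3
G0 X22.0 Y11.0
G1 X16.5 Y20.5
G1 X5.5 Y20.5
G1 X0.0 Y11.0
G1 X5.5 Y1.5
G1 X16.5 Y1.5
G1 X22.0 Y11.0
; layer 4
G0 Z9.7
G0 X22.0 Y11.0
G1 X16.5 Y20.5
G1 X5.5 Y20.5
G1 X0.0 Y11.0
G1 X5.5 Y1.5
G1 X16.5 Y1.5
G1 X22.0 Y11.0
; layer 5
G0 Z12.1
G0 X22.0 Y11.0
G1 X16.5 Y20.5
G1 X5.5 Y20.5
G1 X0.0 Y11.0
G1 X5.5 Y1.5
G1 X16.5 Y1.5
G1 X22.0 Y11.0
; layer 6
G0 Z14.6
G0 X22.0 Y11.0
G1 X16.5 Y20.5
G1 X5.5 Y20.5
G1 X0.0 Y11.0
G1 X5.5 Y1.5
G1 X16.5 Y1.5
G1 X22.0 Y11.0
; layer 7
G0 Z17.0
G0 X22.0 Y11.0
G1 X16.5 Y20.5
G1 X5.5 Y20.5
G1 X0.0 Y11.0
G1 X5.5 Y1.5
G1 X16.5 Y1.5
G1 X22.0 Y11.0
M2 ; end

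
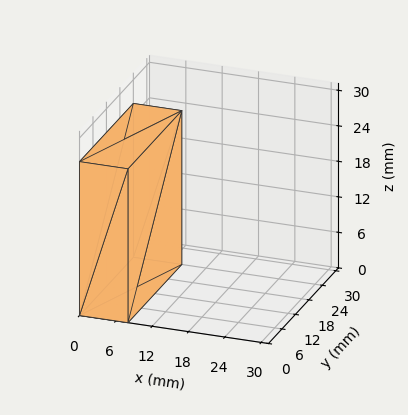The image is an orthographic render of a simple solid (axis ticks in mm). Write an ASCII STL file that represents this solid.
Reading the render: the shape is a rectangular box, roughly 8 × 24 mm footprint and 26 mm tall (dimensions read to the nearest mm from the axis ticks). For the STL, each face is triangulated and given an outward normal.

solid part
  facet normal 0.0000 0.0000 -1.0000
    outer loop
      vertex 8.0 24.0 0.0
      vertex 8.0 0.0 0.0
      vertex 0.0 0.0 0.0
    endloop
  endfacet
  facet normal 0.0000 0.0000 -1.0000
    outer loop
      vertex 0.0 24.0 0.0
      vertex 8.0 24.0 0.0
      vertex 0.0 0.0 0.0
    endloop
  endfacet
  facet normal 0.0000 0.0000 1.0000
    outer loop
      vertex 0.0 0.0 26.0
      vertex 8.0 0.0 26.0
      vertex 8.0 24.0 26.0
    endloop
  endfacet
  facet normal 0.0000 0.0000 1.0000
    outer loop
      vertex 0.0 0.0 26.0
      vertex 8.0 24.0 26.0
      vertex 0.0 24.0 26.0
    endloop
  endfacet
  facet normal 0.0000 -1.0000 0.0000
    outer loop
      vertex 0.0 0.0 0.0
      vertex 8.0 0.0 0.0
      vertex 8.0 0.0 26.0
    endloop
  endfacet
  facet normal 0.0000 -1.0000 0.0000
    outer loop
      vertex 0.0 0.0 0.0
      vertex 8.0 0.0 26.0
      vertex 0.0 0.0 26.0
    endloop
  endfacet
  facet normal 0.0000 1.0000 0.0000
    outer loop
      vertex 8.0 24.0 26.0
      vertex 8.0 24.0 0.0
      vertex 0.0 24.0 0.0
    endloop
  endfacet
  facet normal 0.0000 1.0000 0.0000
    outer loop
      vertex 0.0 24.0 26.0
      vertex 8.0 24.0 26.0
      vertex 0.0 24.0 0.0
    endloop
  endfacet
  facet normal -1.0000 0.0000 0.0000
    outer loop
      vertex 0.0 24.0 26.0
      vertex 0.0 24.0 0.0
      vertex 0.0 0.0 0.0
    endloop
  endfacet
  facet normal -1.0000 0.0000 0.0000
    outer loop
      vertex 0.0 0.0 26.0
      vertex 0.0 24.0 26.0
      vertex 0.0 0.0 0.0
    endloop
  endfacet
  facet normal 1.0000 0.0000 0.0000
    outer loop
      vertex 8.0 0.0 0.0
      vertex 8.0 24.0 0.0
      vertex 8.0 24.0 26.0
    endloop
  endfacet
  facet normal 1.0000 0.0000 0.0000
    outer loop
      vertex 8.0 0.0 0.0
      vertex 8.0 24.0 26.0
      vertex 8.0 0.0 26.0
    endloop
  endfacet
endsolid part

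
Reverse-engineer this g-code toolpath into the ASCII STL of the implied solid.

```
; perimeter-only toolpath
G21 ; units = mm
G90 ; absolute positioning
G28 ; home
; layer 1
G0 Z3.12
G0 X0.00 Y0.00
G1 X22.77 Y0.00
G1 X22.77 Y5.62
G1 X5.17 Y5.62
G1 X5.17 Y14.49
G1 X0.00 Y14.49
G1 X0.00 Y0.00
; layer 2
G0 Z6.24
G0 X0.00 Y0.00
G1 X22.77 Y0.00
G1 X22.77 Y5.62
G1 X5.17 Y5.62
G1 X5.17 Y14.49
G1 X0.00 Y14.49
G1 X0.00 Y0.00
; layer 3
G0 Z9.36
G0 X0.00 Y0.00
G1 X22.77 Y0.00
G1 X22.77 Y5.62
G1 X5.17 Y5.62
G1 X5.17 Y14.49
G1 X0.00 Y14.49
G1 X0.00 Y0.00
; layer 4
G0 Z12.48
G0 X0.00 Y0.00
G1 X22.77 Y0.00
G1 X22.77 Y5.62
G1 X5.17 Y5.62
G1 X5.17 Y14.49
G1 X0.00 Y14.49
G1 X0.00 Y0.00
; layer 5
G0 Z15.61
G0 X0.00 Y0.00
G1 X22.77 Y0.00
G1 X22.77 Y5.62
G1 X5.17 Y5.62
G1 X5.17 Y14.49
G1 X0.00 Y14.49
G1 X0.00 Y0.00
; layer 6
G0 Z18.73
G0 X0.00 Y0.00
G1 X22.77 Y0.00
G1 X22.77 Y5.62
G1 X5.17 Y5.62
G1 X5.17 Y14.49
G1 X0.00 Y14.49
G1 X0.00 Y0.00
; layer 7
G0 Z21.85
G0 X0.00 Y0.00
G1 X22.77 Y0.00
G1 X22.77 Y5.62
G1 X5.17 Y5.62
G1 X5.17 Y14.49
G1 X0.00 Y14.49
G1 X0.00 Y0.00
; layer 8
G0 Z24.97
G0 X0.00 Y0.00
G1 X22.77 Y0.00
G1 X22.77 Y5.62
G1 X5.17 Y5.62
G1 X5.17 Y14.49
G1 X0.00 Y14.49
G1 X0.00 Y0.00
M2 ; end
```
solid part
  facet normal 0.0000 0.0000 -1.0000
    outer loop
      vertex 22.77 5.62 0.00
      vertex 22.77 0.00 0.00
      vertex 0.00 0.00 0.00
    endloop
  endfacet
  facet normal 0.0000 0.0000 -1.0000
    outer loop
      vertex 5.17 5.62 0.00
      vertex 22.77 5.62 0.00
      vertex 0.00 0.00 0.00
    endloop
  endfacet
  facet normal 0.0000 0.0000 -1.0000
    outer loop
      vertex 5.17 14.49 0.00
      vertex 5.17 5.62 0.00
      vertex 0.00 0.00 0.00
    endloop
  endfacet
  facet normal 0.0000 0.0000 -1.0000
    outer loop
      vertex 0.00 14.49 0.00
      vertex 5.17 14.49 0.00
      vertex 0.00 0.00 0.00
    endloop
  endfacet
  facet normal 0.0000 0.0000 1.0000
    outer loop
      vertex 0.00 0.00 24.97
      vertex 22.77 0.00 24.97
      vertex 22.77 5.62 24.97
    endloop
  endfacet
  facet normal 0.0000 0.0000 1.0000
    outer loop
      vertex 0.00 0.00 24.97
      vertex 22.77 5.62 24.97
      vertex 5.17 5.62 24.97
    endloop
  endfacet
  facet normal 0.0000 0.0000 1.0000
    outer loop
      vertex 0.00 0.00 24.97
      vertex 5.17 5.62 24.97
      vertex 5.17 14.49 24.97
    endloop
  endfacet
  facet normal 0.0000 0.0000 1.0000
    outer loop
      vertex 0.00 0.00 24.97
      vertex 5.17 14.49 24.97
      vertex 0.00 14.49 24.97
    endloop
  endfacet
  facet normal 0.0000 -1.0000 0.0000
    outer loop
      vertex 0.00 0.00 0.00
      vertex 22.77 0.00 0.00
      vertex 22.77 0.00 24.97
    endloop
  endfacet
  facet normal 0.0000 -1.0000 0.0000
    outer loop
      vertex 0.00 0.00 0.00
      vertex 22.77 0.00 24.97
      vertex 0.00 0.00 24.97
    endloop
  endfacet
  facet normal 1.0000 0.0000 0.0000
    outer loop
      vertex 22.77 0.00 0.00
      vertex 22.77 5.62 0.00
      vertex 22.77 5.62 24.97
    endloop
  endfacet
  facet normal 1.0000 0.0000 0.0000
    outer loop
      vertex 22.77 0.00 0.00
      vertex 22.77 5.62 24.97
      vertex 22.77 0.00 24.97
    endloop
  endfacet
  facet normal 0.0000 1.0000 0.0000
    outer loop
      vertex 22.77 5.62 0.00
      vertex 5.17 5.62 0.00
      vertex 5.17 5.62 24.97
    endloop
  endfacet
  facet normal 0.0000 1.0000 0.0000
    outer loop
      vertex 22.77 5.62 0.00
      vertex 5.17 5.62 24.97
      vertex 22.77 5.62 24.97
    endloop
  endfacet
  facet normal 1.0000 0.0000 0.0000
    outer loop
      vertex 5.17 5.62 0.00
      vertex 5.17 14.49 0.00
      vertex 5.17 14.49 24.97
    endloop
  endfacet
  facet normal 1.0000 0.0000 0.0000
    outer loop
      vertex 5.17 5.62 0.00
      vertex 5.17 14.49 24.97
      vertex 5.17 5.62 24.97
    endloop
  endfacet
  facet normal 0.0000 1.0000 0.0000
    outer loop
      vertex 5.17 14.49 0.00
      vertex 0.00 14.49 0.00
      vertex 0.00 14.49 24.97
    endloop
  endfacet
  facet normal 0.0000 1.0000 0.0000
    outer loop
      vertex 5.17 14.49 0.00
      vertex 0.00 14.49 24.97
      vertex 5.17 14.49 24.97
    endloop
  endfacet
  facet normal -1.0000 0.0000 0.0000
    outer loop
      vertex 0.00 14.49 0.00
      vertex 0.00 0.00 0.00
      vertex 0.00 0.00 24.97
    endloop
  endfacet
  facet normal -1.0000 0.0000 0.0000
    outer loop
      vertex 0.00 14.49 0.00
      vertex 0.00 0.00 24.97
      vertex 0.00 14.49 24.97
    endloop
  endfacet
endsolid part

The G0 Z moves step by Δz≈3.12 mm. Every layer's G1 loop is the same polygon, so the solid is a straight extrusion of it from z=0 to z≈25. Closing with flat bottom and top caps and triangulating gives 20 facets — an L-shaped prism: outer 22.8 × 14.5 mm, arm thicknesses ≈ 5.62 mm (horizontal) and 5.17 mm (vertical), extruded 25 mm in z.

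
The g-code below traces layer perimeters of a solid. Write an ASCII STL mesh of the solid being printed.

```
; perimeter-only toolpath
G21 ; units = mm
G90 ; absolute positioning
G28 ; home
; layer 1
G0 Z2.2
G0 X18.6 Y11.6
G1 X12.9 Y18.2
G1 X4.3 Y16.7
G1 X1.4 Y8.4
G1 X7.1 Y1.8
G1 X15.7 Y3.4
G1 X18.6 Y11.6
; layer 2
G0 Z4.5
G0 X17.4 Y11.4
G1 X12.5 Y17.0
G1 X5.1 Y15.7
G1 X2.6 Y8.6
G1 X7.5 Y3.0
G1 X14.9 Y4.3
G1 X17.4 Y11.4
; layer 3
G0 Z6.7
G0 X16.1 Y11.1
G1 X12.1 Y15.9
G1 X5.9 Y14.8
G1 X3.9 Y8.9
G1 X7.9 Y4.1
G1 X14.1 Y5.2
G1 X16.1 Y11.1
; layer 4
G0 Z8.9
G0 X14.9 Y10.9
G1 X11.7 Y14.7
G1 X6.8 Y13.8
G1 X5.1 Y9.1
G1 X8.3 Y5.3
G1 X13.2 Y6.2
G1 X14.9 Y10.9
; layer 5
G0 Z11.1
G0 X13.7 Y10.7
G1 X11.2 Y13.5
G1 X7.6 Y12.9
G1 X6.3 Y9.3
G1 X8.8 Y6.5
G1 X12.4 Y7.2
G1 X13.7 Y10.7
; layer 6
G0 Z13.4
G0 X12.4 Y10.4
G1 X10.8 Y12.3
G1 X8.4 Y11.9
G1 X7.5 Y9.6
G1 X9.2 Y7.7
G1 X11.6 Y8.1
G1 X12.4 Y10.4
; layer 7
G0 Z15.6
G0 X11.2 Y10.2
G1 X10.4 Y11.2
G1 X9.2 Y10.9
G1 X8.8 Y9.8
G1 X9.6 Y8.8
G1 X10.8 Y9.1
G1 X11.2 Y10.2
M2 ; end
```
solid part
  facet normal 0.0000 0.0000 -1.0000
    outer loop
      vertex 3.5 17.6 0.0
      vertex 13.3 19.4 0.0
      vertex 19.8 11.8 0.0
    endloop
  endfacet
  facet normal 0.0000 0.0000 -1.0000
    outer loop
      vertex 0.2 8.2 0.0
      vertex 3.5 17.6 0.0
      vertex 19.8 11.8 0.0
    endloop
  endfacet
  facet normal 0.0000 0.0000 -1.0000
    outer loop
      vertex 6.7 0.6 0.0
      vertex 0.2 8.2 0.0
      vertex 19.8 11.8 0.0
    endloop
  endfacet
  facet normal 0.0000 0.0000 -1.0000
    outer loop
      vertex 16.5 2.4 0.0
      vertex 6.7 0.6 0.0
      vertex 19.8 11.8 0.0
    endloop
  endfacet
  facet normal 0.6840 0.5850 0.4358
    outer loop
      vertex 19.8 11.8 0.0
      vertex 13.3 19.4 0.0
      vertex 10.0 10.0 17.8
    endloop
  endfacet
  facet normal -0.1625 0.8846 0.4370
    outer loop
      vertex 13.3 19.4 0.0
      vertex 3.5 17.6 0.0
      vertex 10.0 10.0 17.8
    endloop
  endfacet
  facet normal -0.8486 0.2979 0.4371
    outer loop
      vertex 3.5 17.6 0.0
      vertex 0.2 8.2 0.0
      vertex 10.0 10.0 17.8
    endloop
  endfacet
  facet normal -0.6840 -0.5850 0.4358
    outer loop
      vertex 0.2 8.2 0.0
      vertex 6.7 0.6 0.0
      vertex 10.0 10.0 17.8
    endloop
  endfacet
  facet normal 0.1625 -0.8846 0.4370
    outer loop
      vertex 6.7 0.6 0.0
      vertex 16.5 2.4 0.0
      vertex 10.0 10.0 17.8
    endloop
  endfacet
  facet normal 0.8486 -0.2979 0.4371
    outer loop
      vertex 16.5 2.4 0.0
      vertex 19.8 11.8 0.0
      vertex 10.0 10.0 17.8
    endloop
  endfacet
endsolid part

The G0 Z moves step by Δz≈2.2 mm. The G1 loops shrink linearly with z, so the solid tapers from its base footprint up to z≈17.8. Closing with a flat bottom cap and the tapered top and triangulating gives 10 facets — a regular 6-sided pyramid, base circumscribed radius ≈ 10 mm, apex at z ≈ 17.8 mm.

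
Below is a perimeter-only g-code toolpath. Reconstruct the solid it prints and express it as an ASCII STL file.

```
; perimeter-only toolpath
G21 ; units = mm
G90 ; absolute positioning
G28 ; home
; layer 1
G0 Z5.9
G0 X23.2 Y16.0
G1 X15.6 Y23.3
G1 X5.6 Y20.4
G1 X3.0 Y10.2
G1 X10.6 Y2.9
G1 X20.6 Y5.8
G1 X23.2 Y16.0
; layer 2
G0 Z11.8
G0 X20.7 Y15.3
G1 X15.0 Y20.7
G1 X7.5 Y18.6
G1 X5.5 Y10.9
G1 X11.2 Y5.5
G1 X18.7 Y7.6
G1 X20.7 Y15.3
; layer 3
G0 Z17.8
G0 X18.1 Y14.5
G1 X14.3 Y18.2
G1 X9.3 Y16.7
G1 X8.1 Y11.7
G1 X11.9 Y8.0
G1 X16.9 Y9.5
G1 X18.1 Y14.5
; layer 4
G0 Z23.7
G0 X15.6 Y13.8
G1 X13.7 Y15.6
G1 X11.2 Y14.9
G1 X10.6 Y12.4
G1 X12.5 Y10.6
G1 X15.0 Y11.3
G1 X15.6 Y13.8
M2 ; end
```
solid part
  facet normal 0.0000 0.0000 -1.0000
    outer loop
      vertex 3.7 22.2 0.0
      vertex 16.2 25.8 0.0
      vertex 25.7 16.7 0.0
    endloop
  endfacet
  facet normal 0.0000 0.0000 -1.0000
    outer loop
      vertex 0.5 9.5 0.0
      vertex 3.7 22.2 0.0
      vertex 25.7 16.7 0.0
    endloop
  endfacet
  facet normal 0.0000 0.0000 -1.0000
    outer loop
      vertex 10.0 0.4 0.0
      vertex 0.5 9.5 0.0
      vertex 25.7 16.7 0.0
    endloop
  endfacet
  facet normal 0.0000 0.0000 -1.0000
    outer loop
      vertex 22.5 4.0 0.0
      vertex 10.0 0.4 0.0
      vertex 25.7 16.7 0.0
    endloop
  endfacet
  facet normal 0.6461 0.6745 0.3571
    outer loop
      vertex 25.7 16.7 0.0
      vertex 16.2 25.8 0.0
      vertex 13.1 13.1 29.6
    endloop
  endfacet
  facet normal -0.2584 0.8973 0.3579
    outer loop
      vertex 16.2 25.8 0.0
      vertex 3.7 22.2 0.0
      vertex 13.1 13.1 29.6
    endloop
  endfacet
  facet normal -0.9055 0.2282 0.3577
    outer loop
      vertex 3.7 22.2 0.0
      vertex 0.5 9.5 0.0
      vertex 13.1 13.1 29.6
    endloop
  endfacet
  facet normal -0.6461 -0.6745 0.3571
    outer loop
      vertex 0.5 9.5 0.0
      vertex 10.0 0.4 0.0
      vertex 13.1 13.1 29.6
    endloop
  endfacet
  facet normal 0.2584 -0.8973 0.3579
    outer loop
      vertex 10.0 0.4 0.0
      vertex 22.5 4.0 0.0
      vertex 13.1 13.1 29.6
    endloop
  endfacet
  facet normal 0.9055 -0.2282 0.3577
    outer loop
      vertex 22.5 4.0 0.0
      vertex 25.7 16.7 0.0
      vertex 13.1 13.1 29.6
    endloop
  endfacet
endsolid part

The G0 Z moves step by Δz≈5.9 mm. The G1 loops shrink linearly with z, so the solid tapers from its base footprint up to z≈29.6. Closing with a flat bottom cap and the tapered top and triangulating gives 10 facets — a regular 6-sided pyramid, base circumscribed radius ≈ 13.1 mm, apex at z ≈ 29.6 mm.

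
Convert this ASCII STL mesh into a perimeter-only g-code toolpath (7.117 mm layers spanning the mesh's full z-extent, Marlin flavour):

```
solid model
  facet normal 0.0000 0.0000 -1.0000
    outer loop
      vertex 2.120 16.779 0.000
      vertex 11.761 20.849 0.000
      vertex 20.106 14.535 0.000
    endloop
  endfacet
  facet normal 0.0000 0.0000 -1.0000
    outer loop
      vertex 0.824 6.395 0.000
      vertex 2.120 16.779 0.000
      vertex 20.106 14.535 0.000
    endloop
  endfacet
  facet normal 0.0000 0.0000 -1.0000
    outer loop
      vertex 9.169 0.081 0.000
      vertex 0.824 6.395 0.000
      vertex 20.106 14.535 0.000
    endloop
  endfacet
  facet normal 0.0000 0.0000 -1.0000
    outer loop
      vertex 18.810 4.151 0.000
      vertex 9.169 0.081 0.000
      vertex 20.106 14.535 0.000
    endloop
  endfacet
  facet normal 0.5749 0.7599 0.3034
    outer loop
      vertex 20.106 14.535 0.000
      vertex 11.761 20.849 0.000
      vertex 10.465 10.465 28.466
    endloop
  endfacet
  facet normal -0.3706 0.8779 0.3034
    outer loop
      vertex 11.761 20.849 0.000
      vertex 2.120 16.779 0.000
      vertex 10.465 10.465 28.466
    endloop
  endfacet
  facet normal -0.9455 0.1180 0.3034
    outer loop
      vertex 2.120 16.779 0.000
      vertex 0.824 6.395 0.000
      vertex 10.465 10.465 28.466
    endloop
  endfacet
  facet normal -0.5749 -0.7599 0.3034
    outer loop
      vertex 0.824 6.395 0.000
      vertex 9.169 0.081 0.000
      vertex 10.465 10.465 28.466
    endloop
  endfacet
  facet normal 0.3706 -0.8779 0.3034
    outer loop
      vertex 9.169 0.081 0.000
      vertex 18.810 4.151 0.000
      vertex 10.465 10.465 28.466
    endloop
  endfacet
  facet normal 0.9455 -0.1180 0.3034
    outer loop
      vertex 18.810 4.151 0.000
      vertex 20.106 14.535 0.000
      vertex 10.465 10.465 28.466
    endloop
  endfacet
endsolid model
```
; perimeter-only toolpath
G21 ; units = mm
G90 ; absolute positioning
G28 ; home
; layer 1
G0 Z7.117
G0 X17.696 Y13.518
G1 X11.437 Y18.253
G1 X4.206 Y15.201
G1 X3.234 Y7.412
G1 X9.493 Y2.677
G1 X16.724 Y5.729
G1 X17.696 Y13.518
; layer 2
G0 Z14.233
G0 X15.286 Y12.500
G1 X11.113 Y15.657
G1 X6.293 Y13.622
G1 X5.644 Y8.430
G1 X9.817 Y5.273
G1 X14.637 Y7.308
G1 X15.286 Y12.500
; layer 3
G0 Z21.349
G0 X12.875 Y11.483
G1 X10.789 Y13.061
G1 X8.379 Y12.044
G1 X8.055 Y9.447
G1 X10.141 Y7.869
G1 X12.551 Y8.886
G1 X12.875 Y11.483
M2 ; end

The solid is a regular 6-sided pyramid, base circumscribed radius ≈ 10.5 mm, apex at z ≈ 28.5 mm. Slicing at Δz = 7.117 mm — 4 equal slices spanning the solid's height, so layer i sits at z = i·h/4 — gives 3 non-empty perimeters. Each is a 6-segment closed polygon; G0 lifts to the layer z and rapids to the start vertex, then G1 traces the edges. The cross-section shrinks linearly with z (the slice at the apex is degenerate and omitted).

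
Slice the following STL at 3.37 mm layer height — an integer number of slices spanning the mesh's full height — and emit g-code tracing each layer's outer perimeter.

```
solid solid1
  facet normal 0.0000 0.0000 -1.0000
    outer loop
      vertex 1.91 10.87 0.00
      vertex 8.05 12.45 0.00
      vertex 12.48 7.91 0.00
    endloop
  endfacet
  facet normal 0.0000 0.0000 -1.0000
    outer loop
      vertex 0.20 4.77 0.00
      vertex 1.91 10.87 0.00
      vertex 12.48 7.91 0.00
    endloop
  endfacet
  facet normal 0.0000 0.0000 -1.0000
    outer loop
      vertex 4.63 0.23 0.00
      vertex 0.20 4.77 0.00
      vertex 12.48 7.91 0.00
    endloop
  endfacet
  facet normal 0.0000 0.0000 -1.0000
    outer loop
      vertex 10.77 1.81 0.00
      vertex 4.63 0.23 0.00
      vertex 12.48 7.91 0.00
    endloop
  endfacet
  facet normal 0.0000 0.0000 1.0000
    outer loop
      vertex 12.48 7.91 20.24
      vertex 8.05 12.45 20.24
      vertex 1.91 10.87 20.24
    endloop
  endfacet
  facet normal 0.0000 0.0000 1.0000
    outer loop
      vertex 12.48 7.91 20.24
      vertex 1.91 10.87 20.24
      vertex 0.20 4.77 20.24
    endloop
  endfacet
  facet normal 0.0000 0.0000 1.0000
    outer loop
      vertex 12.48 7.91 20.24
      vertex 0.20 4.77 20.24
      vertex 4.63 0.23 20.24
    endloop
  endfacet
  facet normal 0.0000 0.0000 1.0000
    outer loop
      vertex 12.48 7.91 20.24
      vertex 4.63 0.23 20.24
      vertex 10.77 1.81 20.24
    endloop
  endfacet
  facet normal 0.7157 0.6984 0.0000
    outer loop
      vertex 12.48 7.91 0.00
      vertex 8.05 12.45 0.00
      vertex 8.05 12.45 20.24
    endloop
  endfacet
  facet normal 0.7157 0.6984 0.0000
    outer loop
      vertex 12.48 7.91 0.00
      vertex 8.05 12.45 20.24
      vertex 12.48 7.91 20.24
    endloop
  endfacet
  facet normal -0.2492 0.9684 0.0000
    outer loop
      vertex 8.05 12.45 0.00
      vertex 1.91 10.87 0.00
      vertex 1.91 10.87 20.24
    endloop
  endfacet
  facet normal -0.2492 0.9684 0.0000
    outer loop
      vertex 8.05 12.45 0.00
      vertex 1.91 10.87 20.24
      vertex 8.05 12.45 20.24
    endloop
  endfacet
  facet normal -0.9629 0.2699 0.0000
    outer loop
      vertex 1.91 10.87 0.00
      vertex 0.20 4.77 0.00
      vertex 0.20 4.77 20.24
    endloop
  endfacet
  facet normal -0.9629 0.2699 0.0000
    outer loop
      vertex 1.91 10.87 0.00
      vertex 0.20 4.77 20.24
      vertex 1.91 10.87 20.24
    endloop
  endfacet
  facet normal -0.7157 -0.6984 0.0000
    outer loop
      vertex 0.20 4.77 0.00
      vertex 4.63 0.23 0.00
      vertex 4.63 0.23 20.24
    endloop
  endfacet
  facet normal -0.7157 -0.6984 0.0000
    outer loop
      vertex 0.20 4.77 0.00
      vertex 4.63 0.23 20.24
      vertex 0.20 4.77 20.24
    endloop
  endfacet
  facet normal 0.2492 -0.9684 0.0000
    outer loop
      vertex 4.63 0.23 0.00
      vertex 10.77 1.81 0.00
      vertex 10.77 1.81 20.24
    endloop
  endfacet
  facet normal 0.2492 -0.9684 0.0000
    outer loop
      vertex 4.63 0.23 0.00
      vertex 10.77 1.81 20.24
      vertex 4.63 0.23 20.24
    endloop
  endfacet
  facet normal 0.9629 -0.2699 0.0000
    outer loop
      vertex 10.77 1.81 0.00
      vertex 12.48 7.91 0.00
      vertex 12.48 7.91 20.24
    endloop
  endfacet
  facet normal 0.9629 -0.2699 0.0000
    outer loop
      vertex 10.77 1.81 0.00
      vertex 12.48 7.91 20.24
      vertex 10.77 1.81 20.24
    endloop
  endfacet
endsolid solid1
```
; perimeter-only toolpath
G21 ; units = mm
G90 ; absolute positioning
G28 ; home
; layer 1
G0 Z3.37
G0 X12.48 Y7.91
G1 X8.05 Y12.45
G1 X1.91 Y10.87
G1 X0.20 Y4.77
G1 X4.63 Y0.23
G1 X10.77 Y1.81
G1 X12.48 Y7.91
; layer 2
G0 Z6.75
G0 X12.48 Y7.91
G1 X8.05 Y12.45
G1 X1.91 Y10.87
G1 X0.20 Y4.77
G1 X4.63 Y0.23
G1 X10.77 Y1.81
G1 X12.48 Y7.91
; layer 3
G0 Z10.12
G0 X12.48 Y7.91
G1 X8.05 Y12.45
G1 X1.91 Y10.87
G1 X0.20 Y4.77
G1 X4.63 Y0.23
G1 X10.77 Y1.81
G1 X12.48 Y7.91
; layer 4
G0 Z13.49
G0 X12.48 Y7.91
G1 X8.05 Y12.45
G1 X1.91 Y10.87
G1 X0.20 Y4.77
G1 X4.63 Y0.23
G1 X10.77 Y1.81
G1 X12.48 Y7.91
; layer 5
G0 Z16.87
G0 X12.48 Y7.91
G1 X8.05 Y12.45
G1 X1.91 Y10.87
G1 X0.20 Y4.77
G1 X4.63 Y0.23
G1 X10.77 Y1.81
G1 X12.48 Y7.91
; layer 6
G0 Z20.24
G0 X12.48 Y7.91
G1 X8.05 Y12.45
G1 X1.91 Y10.87
G1 X0.20 Y4.77
G1 X4.63 Y0.23
G1 X10.77 Y1.81
G1 X12.48 Y7.91
M2 ; end

The solid is a regular 6-sided prism (a cylinder approximated with 6 flat sides), circumscribed radius ≈ 6.34 mm, height ≈ 20.2 mm. Slicing at Δz = 3.37 mm — 6 equal slices spanning the solid's height, so layer i sits at z = i·h/6 — gives 6 non-empty perimeters. Each is a 6-segment closed polygon; G0 lifts to the layer z and rapids to the start vertex, then G1 traces the edges.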